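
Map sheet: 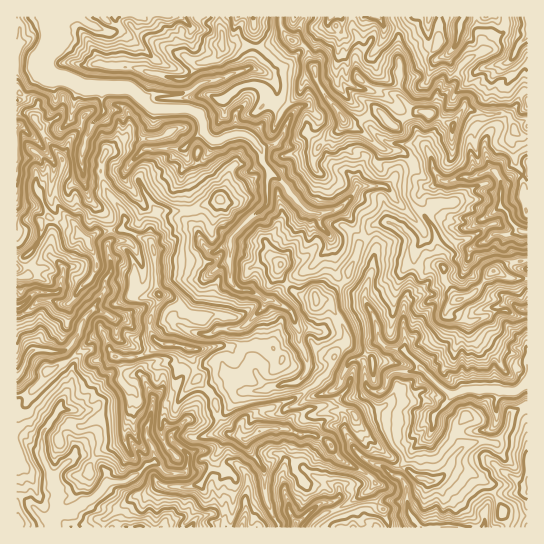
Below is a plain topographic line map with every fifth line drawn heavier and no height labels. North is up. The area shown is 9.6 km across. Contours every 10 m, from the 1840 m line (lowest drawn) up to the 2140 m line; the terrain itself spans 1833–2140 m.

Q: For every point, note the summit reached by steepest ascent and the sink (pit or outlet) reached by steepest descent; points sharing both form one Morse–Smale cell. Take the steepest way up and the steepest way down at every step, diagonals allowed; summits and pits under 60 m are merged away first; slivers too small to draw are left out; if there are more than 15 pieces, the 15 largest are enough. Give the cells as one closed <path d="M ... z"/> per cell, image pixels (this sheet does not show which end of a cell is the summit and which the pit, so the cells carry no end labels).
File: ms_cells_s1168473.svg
<path d="M253 16l-237 1 0 97 15 1 17 27 15 17 0 7-8 25 1 11 4 8 27 30 11-8 25-3 23 10 6 4 3 10 0 21 4 27-10 20 2 12 8 10 22 2 10 5 6 29 16 18 4 18 4 8 9 12 9 1 1-11 7-9 52-20 29-23 8-20 11-10 0-6-15-31-8-7 3 0 20-20 12-33 6-8-24-30-18 5-17-2-17-18-5-10-13-8-7-10-4-16 15-5 5-5 11-24-14-12 0-14-5-10-6-6-17-6 6-20z"/><path d="M103 333l-8 3-29 27-19 8-4 10-13 12-14 4 0 130 262 1 1-3-8-14-6-16-1-26-16-20-3-10-7-4-8 0-9-12-4-8-4-18-16-18-6-29-10-5-23-2-7 8-10 5-24 1-6-4z"/><path d="M366 239l-7 7-12 33-20 20-3 0 8 7 15 31 0 6-11 10-8 20-29 23-52 20-7 9 0 12 7 2 12-8 10-3 20 1 10 6 15 0 12 5 15 20 25 13 9 9-8 10-50 27-5 4-1 5 216 0 1-143-15 7-16-3-32 0-14 6-14-11-34-35-16-1-4-3-4-6-4-21-11-20 12-49-1-4z"/><path d="M390 223l-11 0-6 2-8 13 8 5 3 6-12 49 11 20 5 24 7 6 16 1 34 35 14 11 14-6 32 0 16 3 14-8 1-105-21-2-13-6-23 24-13 5-13-18-1-13-3-4-31 2-3-2 2-26-11-12z"/><path d="M429 16l-16 0-14 9-9 3-5-1-1 10-7 11-6-1-7-8-1-23-22 0 2 10-4 7-6-1-5-5 2-11-49 0-1 7 4 10 9 8 14 8 13 38 23 32 4 4 7 0 21-11 6 0 12 13 4 0 20-13 8 0 9 3 19 10 10-16 4-1 19 7 21 0 8 16 6 5 6 0 1-37-20-16 3-6 0-6-4-6 1-2-26 5-11 5-16-4-4-4-4-10-12 4-7-12z"/><path d="M279 16l-26 1 2 30-6 20 17 6 6 6 5 10 0 14 14 12-11 24-5 5-15 5 3 13 6 11 15 10 5 10 17 18 9 2 23-4 14-12 6-10 29 0 10-11 12 1 6-11-10-13-24-5-16-15-16-8-6-6-23-32-13-38-14-8-9-8z"/><path d="M123 229l-25 3-10 7 0 6 7 10 2 10-8 16-12 10-7 12-9 1-11-4-9 0-12 11-13 6 1 79 13-3 13-12 4-10 23-11 31-27 4 2 6 18 6 4 24-1 10-5 6-6 2-3-7-7-3-8 4-18 6-8-6-54-4-7z"/><path d="M467 108l-4 1-10 16-19-10-9-3-8 0-20 13-4 0-12-13-6 0-21 11-7 0 18 10 16 15 24 5 10 13-6 11 17 10 5 0 8-6 12 0 8-4 15 0 13-6 8 0 6 13 13-8 13-1 1-38-7-1-6-5-8-16-21 0z"/><path d="M494 171l-11 1-9 5-15 0-8 4-12 0-8 6-5 0-11-8-6-1-1 17 4 8 15 15 8 13 1 12 4 8 0 11 4 7 0 10 14 21 13-5 20-23 15-8 22-5-1-27-10-1-8 4-15 0-10-14 16-14 1-22z"/><path d="M281 428l-18 1-18 10 3 10 16 20 3 32 12 27 31 0 5-8 10-7 22-9 20-12 6-6 2-4-9-9-25-13-15-20-12-5-15 0z"/><path d="M527 16l-97 0-2 5 1 30 6 8 12-4 4 10 10 7 12 1 9-5 25-5 4 8-3 12 19 16z"/><path d="M50 217l-10 5 1 13-5 11-11 11 3 17-12 4 1 38 12-5 12-11 9 0 11 4 9-1 7-12 12-10 7-12 0-10-8-14 0-4-9-8-3-7-3-3-12 0z"/><path d="M407 176l-10 0-10 11-29 0-6 10-12 10 25 30 6-10 8-4 11 0 8 4 11 12-2 14 0 12 34 0-1-14-4-8-1-12-8-13-15-15-4-8 1-17z"/><path d="M29 113l-13 2 0 110 3 0 8-5 14 1 6-4 14 6 10 0-11-13-5-13 8-38-15-17-13-24z"/><path d="M527 175l-13 1-13 7-1 24-16 12 4 10 6 6 15 0 8-4 11 0z"/>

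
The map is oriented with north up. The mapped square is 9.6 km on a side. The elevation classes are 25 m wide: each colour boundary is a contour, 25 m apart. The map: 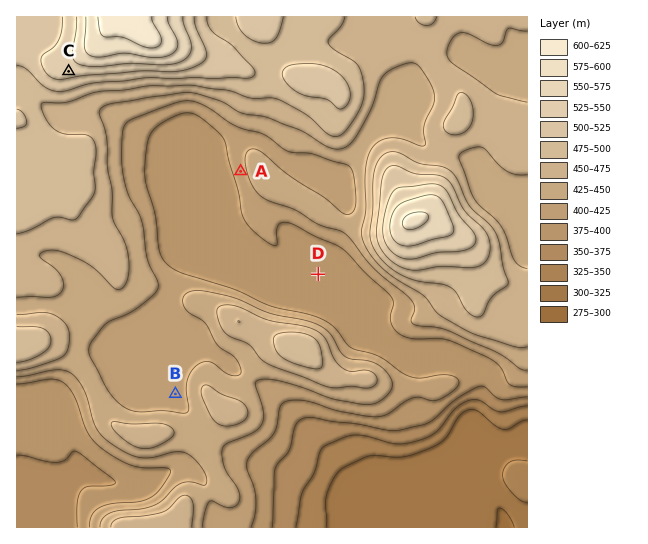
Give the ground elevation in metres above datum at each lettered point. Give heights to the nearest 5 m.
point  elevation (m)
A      415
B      420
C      535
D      385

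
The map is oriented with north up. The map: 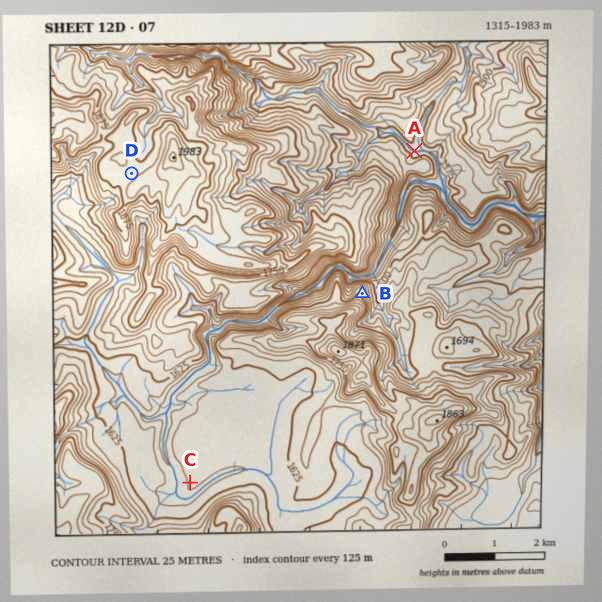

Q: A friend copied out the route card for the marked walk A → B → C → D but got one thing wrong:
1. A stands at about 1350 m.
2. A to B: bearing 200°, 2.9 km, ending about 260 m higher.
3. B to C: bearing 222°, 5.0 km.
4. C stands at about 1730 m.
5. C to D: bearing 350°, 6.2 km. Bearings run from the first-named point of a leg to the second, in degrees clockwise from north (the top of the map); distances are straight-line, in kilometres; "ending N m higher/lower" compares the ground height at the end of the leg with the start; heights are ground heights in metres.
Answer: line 4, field height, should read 1600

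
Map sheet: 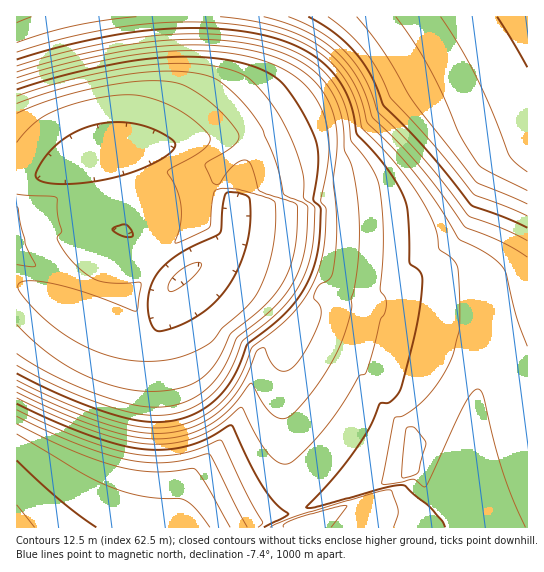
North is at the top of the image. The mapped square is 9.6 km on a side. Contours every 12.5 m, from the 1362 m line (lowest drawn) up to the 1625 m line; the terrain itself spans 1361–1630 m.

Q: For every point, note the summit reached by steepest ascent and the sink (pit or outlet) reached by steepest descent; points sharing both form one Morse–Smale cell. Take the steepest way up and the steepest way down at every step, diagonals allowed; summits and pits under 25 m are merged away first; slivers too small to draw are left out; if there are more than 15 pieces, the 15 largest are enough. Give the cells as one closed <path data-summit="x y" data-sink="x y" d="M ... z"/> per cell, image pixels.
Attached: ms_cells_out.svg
<path data-summit="527 17" data-sink="183 277" d="M527 16l-510 0-1 270 14 3 89 38 20 6 8 0 6-2 6-8 8-28 9-13 22-17 8-1 53 32 32 33-6 16-2 24 0 58 5 52 7 30 4 0 14-4 86-28 11-5 3-3 2-7 0-16 11-7 13-14 8-26 18-33 34-29 29-12z"/><path data-summit="17 527" data-sink="183 277" d="M206 264l-8 1-22 17-9 13-8 28-6 8-6 2-8 0-20-6-89-38-8-2-6 0 1 241 228 0 10-5 41-13-8-31-5-52 0-58 2-24 6-16-32-33z"/><path data-summit="527 17" data-sink="301 522" d="M527 325l-28 12-34 29-18 33-8 26-13 14-11 7 0 16-2 7-3 3-15 7-98 30 4 18 226 1z"/><path data-summit="17 527" data-sink="301 522" d="M295 511l-50 16 56 1 0-6-2-1z"/>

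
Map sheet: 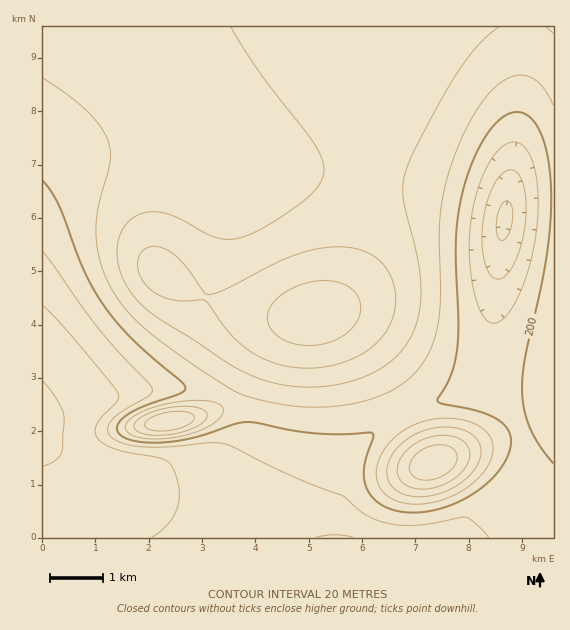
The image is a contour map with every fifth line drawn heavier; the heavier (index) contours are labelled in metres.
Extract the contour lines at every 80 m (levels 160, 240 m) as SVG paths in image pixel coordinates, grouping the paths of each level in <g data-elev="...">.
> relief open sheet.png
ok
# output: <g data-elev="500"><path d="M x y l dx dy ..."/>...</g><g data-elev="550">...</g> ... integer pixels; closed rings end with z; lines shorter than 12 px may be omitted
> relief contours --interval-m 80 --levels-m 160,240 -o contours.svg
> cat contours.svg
<g data-elev="160"><path d="M43 305l32 34 43 54 1 4-2 4-16 16-5 8-1 7 3 7 7 6 12 5 46 9 6 4 4 6 6 20-2 19-9 16-16 13"/><path d="M496 279l-7-6-5-14-2-19 1-21 5-20 7-16 8-10 5-3 4 0 7 5 5 13 2 19-1 21-5 21-7 16-9 12z"/></g><g data-elev="240"><path d="M410 496l14 1 15-3 14-6 13-9 10-11 4-11 0-10-4-9-7-5-8-4-10-2-11 0-21 6-18 11-7 8-5 8-2 8 0 8 2 7 6 6 7 4z"/><path d="M148 435l20 0 21-5 15-9 3-4 0-4-7-5-13-2-18 2-17 4-13 7-5 6 3 6z"/><path d="M231 27l28 45 58 76 4 9 3 10-1 8-2 6-12 15-24 19-29 17-20 7-12 0-11-2-33-18-15-6-14-1-12 3-12 8-7 12-3 14 2 16 3 12 6 11 16 19 15 11 66 44 20 11 20 8 22 4 22 2 34-4 29-10 23-15 9-10 7-11 8-22 2-28-4-30-13-57-1-13 2-14 16-36 35-62 22-30 22-18"/></g>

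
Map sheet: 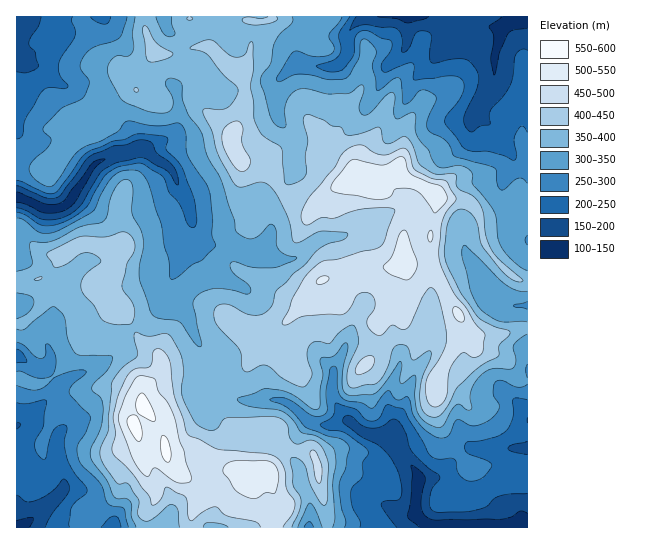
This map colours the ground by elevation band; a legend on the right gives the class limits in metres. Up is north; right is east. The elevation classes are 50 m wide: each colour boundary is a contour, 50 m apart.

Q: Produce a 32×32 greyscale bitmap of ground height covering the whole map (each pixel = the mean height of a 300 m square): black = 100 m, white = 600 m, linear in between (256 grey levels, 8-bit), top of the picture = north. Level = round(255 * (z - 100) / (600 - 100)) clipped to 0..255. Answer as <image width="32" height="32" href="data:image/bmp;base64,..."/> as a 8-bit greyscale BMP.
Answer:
<image width="32" height="32" href="data:image/bmp;base64,Qk02CAAAAAAAADYEAAAoAAAAIAAAACAAAAABAAgAAAAAAAAEAAATCwAAEwsAAAABAAAAAAAAAAAAAAEBAQACAgIAAwMDAAQEBAAFBQUABgYGAAcHBwAICAgACQkJAAoKCgALCwsADAwMAA0NDQAODg4ADw8PABAQEAAREREAEhISABMTEwAUFBQAFRUVABYWFgAXFxcAGBgYABkZGQAaGhoAGxsbABwcHAAdHR0AHh4eAB8fHwAgICAAISEhACIiIgAjIyMAJCQkACUlJQAmJiYAJycnACgoKAApKSkAKioqACsrKwAsLCwALS0tAC4uLgAvLy8AMDAwADExMQAyMjIAMzMzADQ0NAA1NTUANjY2ADc3NwA4ODgAOTk5ADo6OgA7OzsAPDw8AD09PQA+Pj4APz8/AEBAQABBQUEAQkJCAENDQwBEREQARUVFAEZGRgBHR0cASEhIAElJSQBKSkoAS0tLAExMTABNTU0ATk5OAE9PTwBQUFAAUVFRAFJSUgBTU1MAVFRUAFVVVQBWVlYAV1dXAFhYWABZWVkAWlpaAFtbWwBcXFwAXV1dAF5eXgBfX18AYGBgAGFhYQBiYmIAY2NjAGRkZABlZWUAZmZmAGdnZwBoaGgAaWlpAGpqagBra2sAbGxsAG1tbQBubm4Ab29vAHBwcABxcXEAcnJyAHNzcwB0dHQAdXV1AHZ2dgB3d3cAeHh4AHl5eQB6enoAe3t7AHx8fAB9fX0Afn5+AH9/fwCAgIAAgYGBAIKCggCDg4MAhISEAIWFhQCGhoYAh4eHAIiIiACJiYkAioqKAIuLiwCMjIwAjY2NAI6OjgCPj48AkJCQAJGRkQCSkpIAk5OTAJSUlACVlZUAlpaWAJeXlwCYmJgAmZmZAJqamgCbm5sAnJycAJ2dnQCenp4An5+fAKCgoAChoaEAoqKiAKOjowCkpKQApaWlAKampgCnp6cAqKioAKmpqQCqqqoAq6urAKysrACtra0Arq6uAK+vrwCwsLAAsbGxALKysgCzs7MAtLS0ALW1tQC2trYAt7e3ALi4uAC5ubkAurq6ALu7uwC8vLwAvb29AL6+vgC/v78AwMDAAMHBwQDCwsIAw8PDAMTExADFxcUAxsbGAMfHxwDIyMgAycnJAMrKygDLy8sAzMzMAM3NzQDOzs4Az8/PANDQ0ADR0dEA0tLSANPT0wDU1NQA1dXVANbW1gDX19cA2NjYANnZ2QDa2toA29vbANzc3ADd3d0A3t7eAN/f3wDg4OAA4eHhAOLi4gDj4+MA5OTkAOXl5QDm5uYA5+fnAOjo6ADp6ekA6urqAOvr6wDs7OwA7e3tAO7u7gDv7+8A8PDwAPHx8QDy8vIA8/PzAPT09AD19fUA9vb2APf39wD4+PgA+fn5APr6+gD7+/sA/Pz8AP39/QD+/v4A////ABokPU5UT1OIl4qmqKCrs7m8lXCGaExAMR4WHBsbGRgSLykuSFVgcJGvn6y9tb3GxsiqhpBfRDkvHyJAQjszKyU6PjM6UG2RpL62wsK+ydTQxJialVxHQz4jHjxFRkE7OEBGP0hliqe/y9XTvcLV4N7DlKmaZ09EOiEiOkpQTEZARUxEWXmgt9TZ5c64uL++vKqcr5RtU0MsJEJPT01GPzhETUlYcpi/4d/iw7GoqKmppZWSdWFBLB4zUWJYT0tBODhJTlJlisvn5Nq0mJecoKOefFxLODY+L0R0g2ZoYlNARkhVXGuGxuXjzqOQk42Ff3Vme2FJWF9KXZyof3xvXUNfXlhoeYu03di/l4+Mh4V5eYuQZHiIfmtyqcGYf2xbWmhhZGNug6LEybqZjoySlpKYnJZsh62jgIKfvqeSdnFvT2Bod3h7i56ztJeLjpWam56fknqBrq+Sj5Wysq6cjnVnbG6Bi4yOmaajjoGNmJ+hpKKZloWdraGepqm4uayVen92d4aSlpeXj46BhJajpqmvq6Wjm6K2srGrrMC9pJOHfIF+h5OeoZZ/dXWHmqCWmam2trSyqba7u6+yyqR8bm1+h4SMnKihjndsdIGKiYOOoLS/vLixtr/Bs7awhHNuc5KVjY6fqZ2Fc2hqcnV6gouSpcLJv7y+x8q6uZZ+d4iUeo2alpadnohwZ2RocH58en6Kp7i6v8TR18Sxh3yIlHx5iZWenaOqk3BlX19pcHJygY2Poaevs8XRx62FhZZ+bHdlaIKPkZiKcGRXVmp6hX+GoKCZnKKqvMrItIaMknZrUC0pQ2h8inxrYk9Uan6Mh4+oubSwq6myv8O+k5eOd3YaJCkaQnKJemdXQllsiI+MmKO5wcLEyMK5ytWwn35xc0VfXiokW393Y0dBYXOUnJiamqfB2tjV0dTRwp2DcmNpY2tuUiEvUVtGNFFrhKmxpJuRn6zK083TyJ2GhXZpW1ldZG1rTC8kJS1JYnaXurGmmo+eobK+sbKwhnZgUE1IUVBganJ1bFdGSFNkfKG+qZiLi5ucm5+ek5N1ZEs5PD5OS11qdXp7bWlwb3GNoK6li36PmpiUiZCIhW5VPy0yQUpFUV9mbnZ7hY6GgZWWm6KFe4uQjIp/fIJscGBMLyk8RUBJTVRmdIiWkIGDj5KXm31wfH13d35rcltgXVY8ISw9MjlHXGl5ipCRiIqOlaSigWhgXFJYcl9TVEJDRTkhJjgqN0ZYaHN/iJ2ZlJWdmpqKdV9kX0VlY0Q+Oy8wLh8jNCw4QExcYmuHmYiMlJWOlo98cnVpQlpXRzE4LCQmIBopJTRAS1NOXoWMfo6OiI+YmI57enRPMy0oHiUsKCAcFBQ="/>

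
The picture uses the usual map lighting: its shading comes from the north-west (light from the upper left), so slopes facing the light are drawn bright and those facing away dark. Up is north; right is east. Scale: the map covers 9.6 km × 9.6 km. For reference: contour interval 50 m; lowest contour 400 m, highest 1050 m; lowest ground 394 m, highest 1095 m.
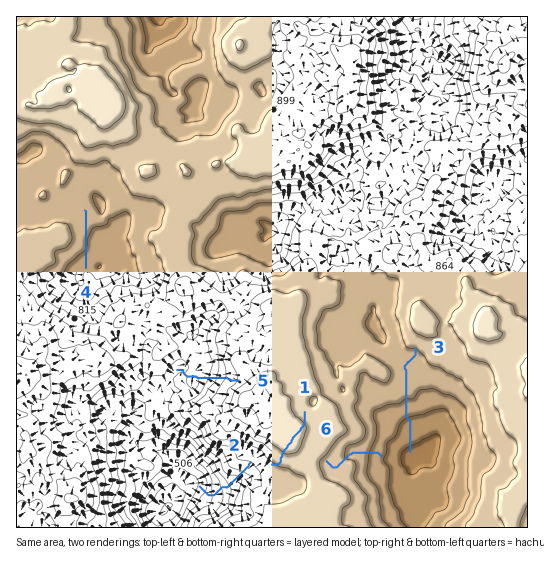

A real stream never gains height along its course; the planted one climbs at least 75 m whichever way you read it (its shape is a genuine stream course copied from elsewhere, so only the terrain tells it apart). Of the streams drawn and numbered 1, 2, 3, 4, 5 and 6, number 1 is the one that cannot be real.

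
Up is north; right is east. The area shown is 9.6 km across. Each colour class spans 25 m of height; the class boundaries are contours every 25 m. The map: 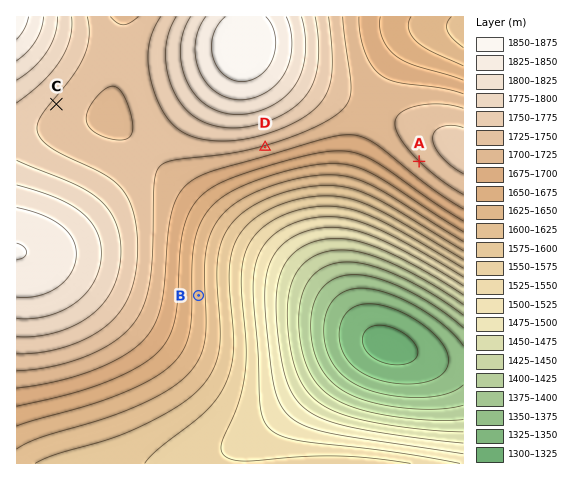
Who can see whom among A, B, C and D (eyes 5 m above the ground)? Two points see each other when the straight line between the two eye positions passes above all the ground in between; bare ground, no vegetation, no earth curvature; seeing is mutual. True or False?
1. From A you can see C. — False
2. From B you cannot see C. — True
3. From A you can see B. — True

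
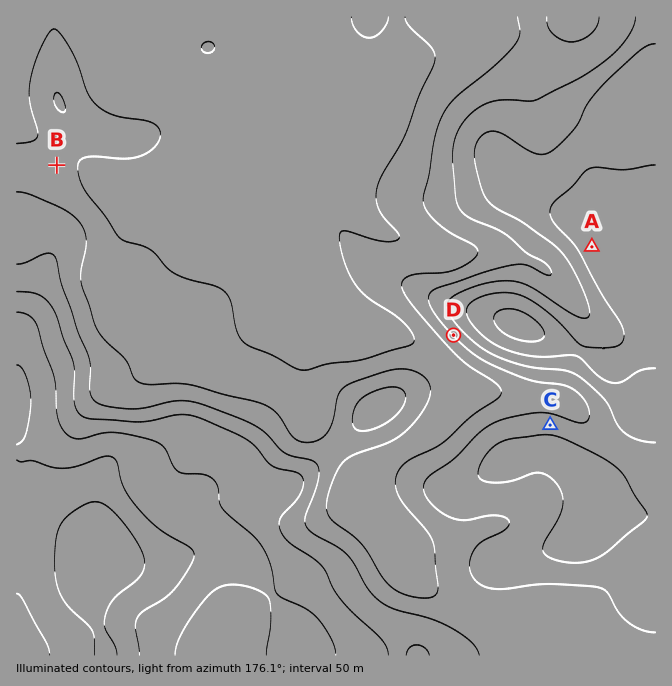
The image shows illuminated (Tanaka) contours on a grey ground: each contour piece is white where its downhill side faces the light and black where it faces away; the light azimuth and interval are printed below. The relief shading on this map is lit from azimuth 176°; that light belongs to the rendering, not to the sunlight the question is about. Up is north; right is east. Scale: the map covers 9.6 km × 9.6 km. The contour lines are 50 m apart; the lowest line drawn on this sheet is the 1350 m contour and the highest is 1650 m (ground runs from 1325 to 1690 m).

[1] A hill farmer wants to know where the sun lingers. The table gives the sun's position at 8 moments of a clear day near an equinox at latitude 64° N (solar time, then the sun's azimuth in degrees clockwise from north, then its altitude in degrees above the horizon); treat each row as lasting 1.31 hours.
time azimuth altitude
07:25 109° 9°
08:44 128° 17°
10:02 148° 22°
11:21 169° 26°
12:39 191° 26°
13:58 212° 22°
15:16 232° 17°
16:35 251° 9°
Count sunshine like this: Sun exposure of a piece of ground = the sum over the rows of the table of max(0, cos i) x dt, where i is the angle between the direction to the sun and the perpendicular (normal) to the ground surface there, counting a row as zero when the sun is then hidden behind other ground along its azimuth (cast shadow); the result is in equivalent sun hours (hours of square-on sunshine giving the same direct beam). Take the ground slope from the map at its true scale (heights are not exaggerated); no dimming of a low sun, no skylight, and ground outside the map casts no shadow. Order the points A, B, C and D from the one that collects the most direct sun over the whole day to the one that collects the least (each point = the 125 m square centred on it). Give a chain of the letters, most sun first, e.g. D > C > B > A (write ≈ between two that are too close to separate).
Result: D > A > B > C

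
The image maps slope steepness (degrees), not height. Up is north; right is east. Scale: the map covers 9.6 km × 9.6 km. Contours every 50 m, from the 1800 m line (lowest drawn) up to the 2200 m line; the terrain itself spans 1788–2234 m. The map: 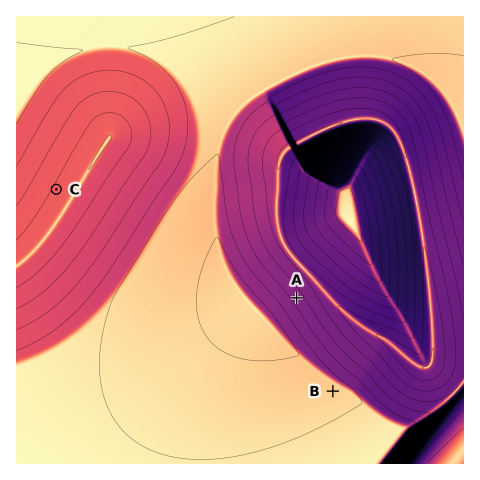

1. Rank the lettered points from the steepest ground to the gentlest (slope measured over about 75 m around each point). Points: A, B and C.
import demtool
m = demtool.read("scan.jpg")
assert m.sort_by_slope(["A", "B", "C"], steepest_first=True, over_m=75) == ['A', 'C', 'B']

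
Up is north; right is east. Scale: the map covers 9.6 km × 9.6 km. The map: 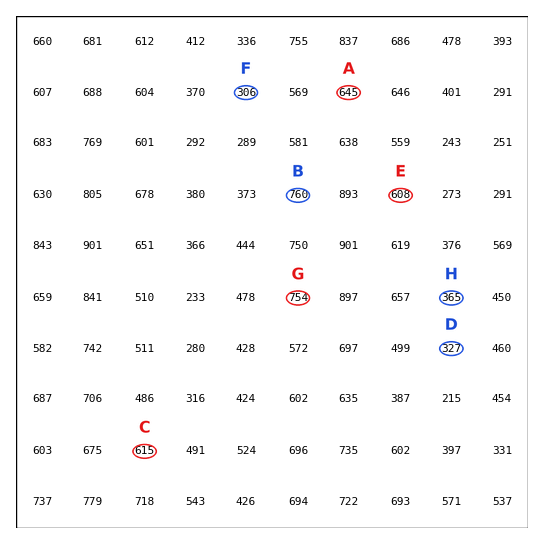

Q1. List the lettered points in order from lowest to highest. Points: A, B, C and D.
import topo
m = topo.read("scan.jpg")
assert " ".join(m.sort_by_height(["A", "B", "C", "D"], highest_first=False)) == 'D C A B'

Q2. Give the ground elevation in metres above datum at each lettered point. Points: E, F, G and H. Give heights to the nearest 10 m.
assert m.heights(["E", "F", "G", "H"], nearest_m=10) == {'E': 610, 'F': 310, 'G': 750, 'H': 360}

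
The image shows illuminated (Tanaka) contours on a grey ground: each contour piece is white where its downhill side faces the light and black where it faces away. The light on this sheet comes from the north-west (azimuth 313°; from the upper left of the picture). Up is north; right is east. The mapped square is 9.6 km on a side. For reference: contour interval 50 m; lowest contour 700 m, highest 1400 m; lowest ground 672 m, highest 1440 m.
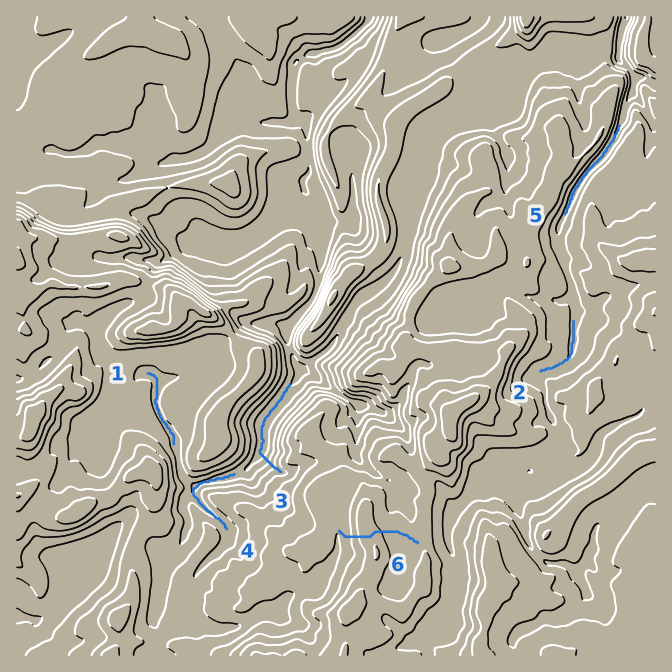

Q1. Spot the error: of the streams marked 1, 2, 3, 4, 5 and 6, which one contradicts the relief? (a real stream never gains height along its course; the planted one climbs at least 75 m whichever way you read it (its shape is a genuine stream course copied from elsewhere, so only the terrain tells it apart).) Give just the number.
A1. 6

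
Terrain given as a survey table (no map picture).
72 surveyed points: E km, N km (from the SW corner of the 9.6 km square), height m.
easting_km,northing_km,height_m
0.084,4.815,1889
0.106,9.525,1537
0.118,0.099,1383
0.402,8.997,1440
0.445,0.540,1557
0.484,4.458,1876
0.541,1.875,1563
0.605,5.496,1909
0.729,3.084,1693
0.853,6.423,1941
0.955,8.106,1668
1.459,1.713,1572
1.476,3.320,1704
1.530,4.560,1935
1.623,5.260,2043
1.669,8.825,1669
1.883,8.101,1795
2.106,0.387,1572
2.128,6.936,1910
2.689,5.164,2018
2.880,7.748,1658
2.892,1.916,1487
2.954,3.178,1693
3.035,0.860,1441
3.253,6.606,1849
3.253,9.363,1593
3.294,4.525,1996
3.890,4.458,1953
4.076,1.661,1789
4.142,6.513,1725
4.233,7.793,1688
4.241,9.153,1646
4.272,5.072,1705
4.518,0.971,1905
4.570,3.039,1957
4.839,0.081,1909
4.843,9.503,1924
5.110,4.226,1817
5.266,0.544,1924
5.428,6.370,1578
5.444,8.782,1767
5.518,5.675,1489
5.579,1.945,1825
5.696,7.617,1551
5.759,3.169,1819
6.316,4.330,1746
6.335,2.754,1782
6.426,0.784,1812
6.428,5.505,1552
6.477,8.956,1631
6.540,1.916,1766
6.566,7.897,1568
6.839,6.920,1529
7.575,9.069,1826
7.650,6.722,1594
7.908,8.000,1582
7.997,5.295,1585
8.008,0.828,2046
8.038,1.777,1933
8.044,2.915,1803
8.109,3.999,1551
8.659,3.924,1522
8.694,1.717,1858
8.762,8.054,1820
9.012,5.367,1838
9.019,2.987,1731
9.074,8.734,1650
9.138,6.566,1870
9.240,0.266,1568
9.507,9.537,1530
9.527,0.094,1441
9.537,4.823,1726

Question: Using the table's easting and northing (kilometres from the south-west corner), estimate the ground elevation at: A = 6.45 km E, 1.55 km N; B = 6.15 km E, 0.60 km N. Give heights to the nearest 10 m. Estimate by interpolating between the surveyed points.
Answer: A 1750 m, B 1870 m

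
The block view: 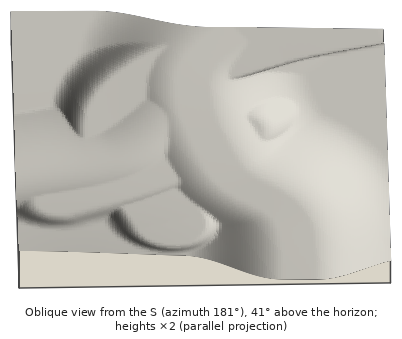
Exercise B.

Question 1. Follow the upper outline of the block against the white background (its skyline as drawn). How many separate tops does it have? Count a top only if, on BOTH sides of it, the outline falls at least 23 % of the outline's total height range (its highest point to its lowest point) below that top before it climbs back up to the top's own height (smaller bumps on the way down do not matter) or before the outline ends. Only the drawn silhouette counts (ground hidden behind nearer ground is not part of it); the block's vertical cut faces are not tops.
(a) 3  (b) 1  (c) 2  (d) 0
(d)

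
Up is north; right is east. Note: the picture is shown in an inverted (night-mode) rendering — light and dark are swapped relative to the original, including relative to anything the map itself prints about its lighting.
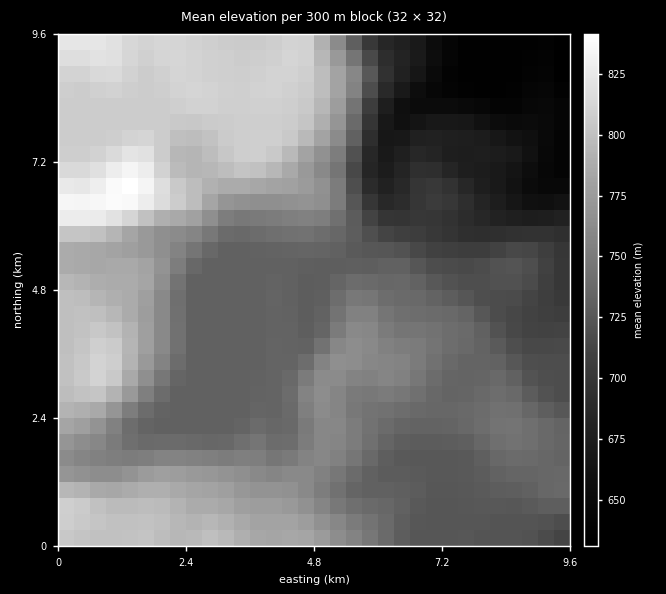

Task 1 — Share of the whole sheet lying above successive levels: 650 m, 95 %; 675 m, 90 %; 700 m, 85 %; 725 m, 74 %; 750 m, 43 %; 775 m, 30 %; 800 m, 18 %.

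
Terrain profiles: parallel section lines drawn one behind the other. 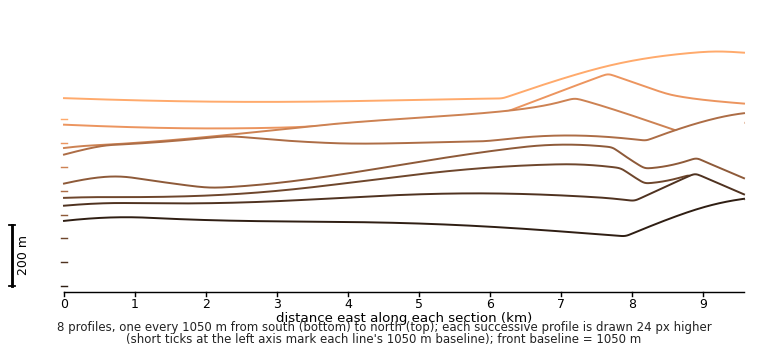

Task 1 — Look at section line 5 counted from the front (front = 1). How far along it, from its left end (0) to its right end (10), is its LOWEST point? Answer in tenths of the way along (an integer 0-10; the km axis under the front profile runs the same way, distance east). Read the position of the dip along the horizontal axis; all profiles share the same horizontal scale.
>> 0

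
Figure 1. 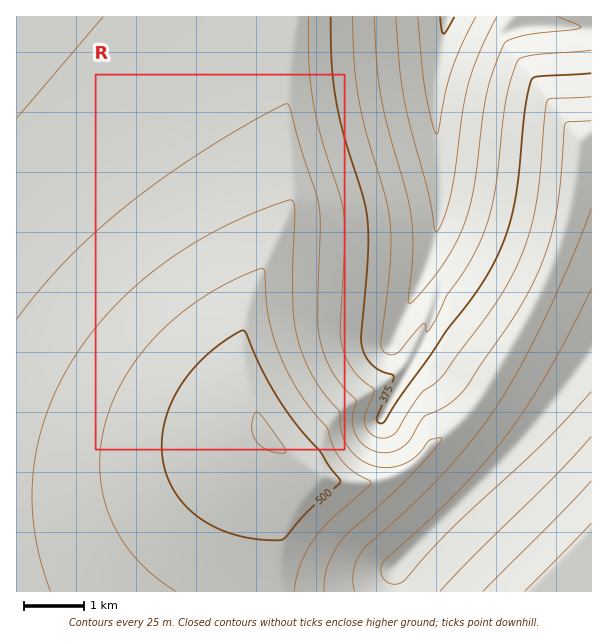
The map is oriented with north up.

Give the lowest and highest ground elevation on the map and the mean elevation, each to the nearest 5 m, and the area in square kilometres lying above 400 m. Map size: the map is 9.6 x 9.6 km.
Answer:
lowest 245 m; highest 525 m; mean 420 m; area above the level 67.1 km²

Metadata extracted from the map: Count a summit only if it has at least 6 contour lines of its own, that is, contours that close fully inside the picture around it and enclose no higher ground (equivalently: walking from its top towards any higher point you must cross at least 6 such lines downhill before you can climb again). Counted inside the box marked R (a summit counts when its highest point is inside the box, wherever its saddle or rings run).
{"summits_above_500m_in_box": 0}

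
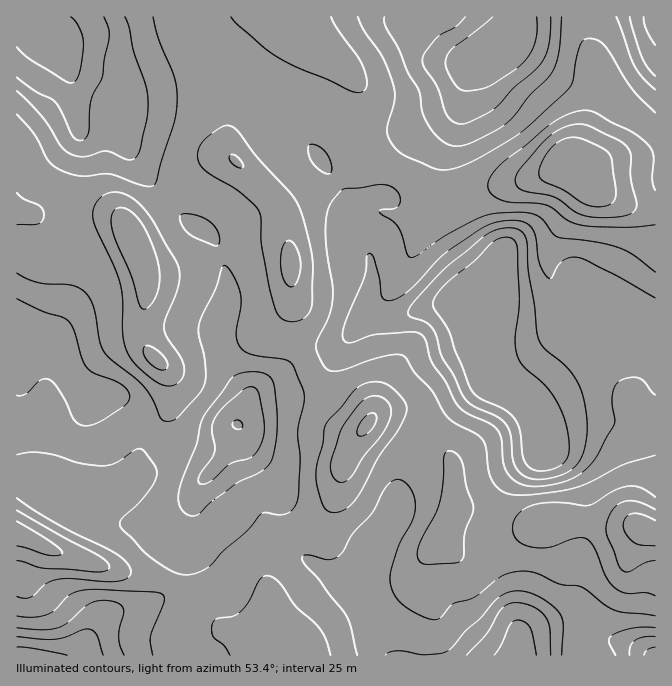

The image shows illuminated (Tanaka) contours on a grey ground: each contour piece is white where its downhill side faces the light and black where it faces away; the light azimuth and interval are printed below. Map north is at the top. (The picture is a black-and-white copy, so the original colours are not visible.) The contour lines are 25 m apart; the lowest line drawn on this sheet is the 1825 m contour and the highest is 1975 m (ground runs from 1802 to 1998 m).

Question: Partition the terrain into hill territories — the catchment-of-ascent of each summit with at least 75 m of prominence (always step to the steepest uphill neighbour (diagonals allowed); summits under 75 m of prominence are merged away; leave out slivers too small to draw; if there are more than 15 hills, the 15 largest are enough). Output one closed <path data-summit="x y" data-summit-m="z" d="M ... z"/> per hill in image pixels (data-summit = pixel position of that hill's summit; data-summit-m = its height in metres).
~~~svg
<path data-summit="645 528" data-summit-m="1987" d="M400 16l-372 0 0 4 2 6-6-3-7 0-1 300 6 3 8 8 28 12 15 29 19 19 6 4 14-2 8 3 39 39 15 8 13 3 17 9 11 10 14-20 10-22 10 22 27 24 3 6 2 10-8 26 0 13 5 8 26 23 33 18 23-2 13-12-2 15 20 41 3 17 0 17 3 4 120 0 2-2 0-12 8-9 15-5 22-4 25 4 20 11 15 4 26 13 5 0 1-266-34 29-47 2-30 8-5 5-4-17-8-14-33-20-6-8-11-48 0-29-18 5-36 5-30 11-31 1 10-45-4-20-13-13-3-9 3-20 9-14 7-3 10 0 4-4 8-27 14-20 20-17 19-10 9-10 8-20 2-11 5-10 10-9-9 3-20 0-14-3-13-7-22-24z"/><path data-summit="575 168" data-summit-m="1998" d="M655 16l-254 1 2 10 22 24 13 7 14 3 20 0 9-3-10 9-15 41-9 10-19 10-20 17-14 20-8 27-4 4-10 0-7 3-9 14-3 20 3 9 13 13 4 20-10 45 31-1 30-11 44-7 12-5-2 6 0 25 11 48 6 8 33 20 8 14 4 17 5-5 30-8 47-2 25-20 9-11z"/><path data-summit="17 534" data-summit-m="1986" d="M18 324l-2 1 0 330 58 1 9-9 13-22 11-11 52-15 15-12 5-10 4-23 10-32 1-30 4-7 16-18-10-9-17-9-13-3-15-8-23-21-11-14-8-5-5-2-17 2-11-4-9 2-20 10-10-3-19-18-3-7 0-10 5-13 1-15-3-10z"/>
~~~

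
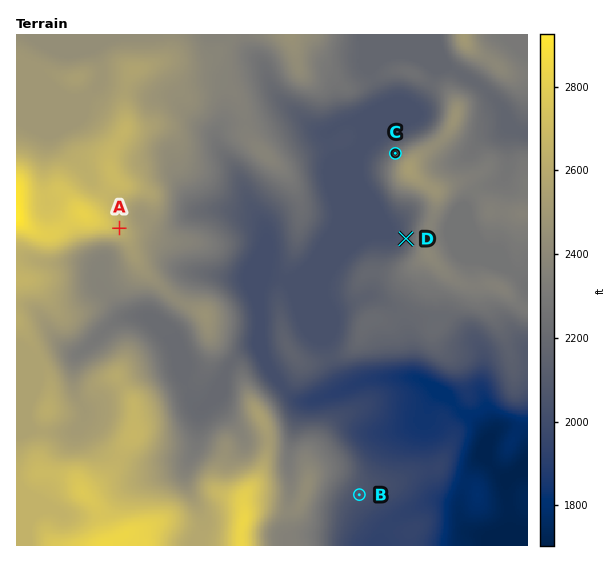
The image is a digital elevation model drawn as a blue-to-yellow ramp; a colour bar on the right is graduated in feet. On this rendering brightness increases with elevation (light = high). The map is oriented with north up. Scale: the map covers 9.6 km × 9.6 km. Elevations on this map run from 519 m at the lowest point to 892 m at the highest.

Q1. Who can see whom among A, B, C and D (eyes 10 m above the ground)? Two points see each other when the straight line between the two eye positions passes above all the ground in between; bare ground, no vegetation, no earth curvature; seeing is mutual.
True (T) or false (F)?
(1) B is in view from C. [F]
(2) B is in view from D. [F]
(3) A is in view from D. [T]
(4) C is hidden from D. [T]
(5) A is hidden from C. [F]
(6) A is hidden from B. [T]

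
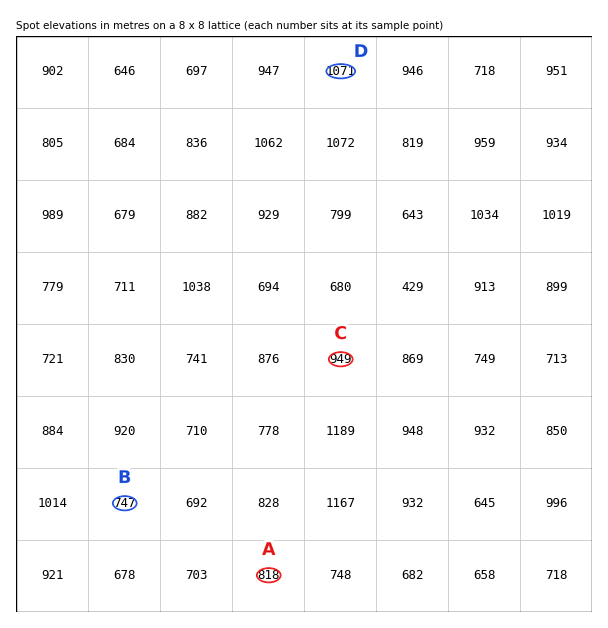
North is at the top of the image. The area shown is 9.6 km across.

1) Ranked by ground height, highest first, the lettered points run D C A B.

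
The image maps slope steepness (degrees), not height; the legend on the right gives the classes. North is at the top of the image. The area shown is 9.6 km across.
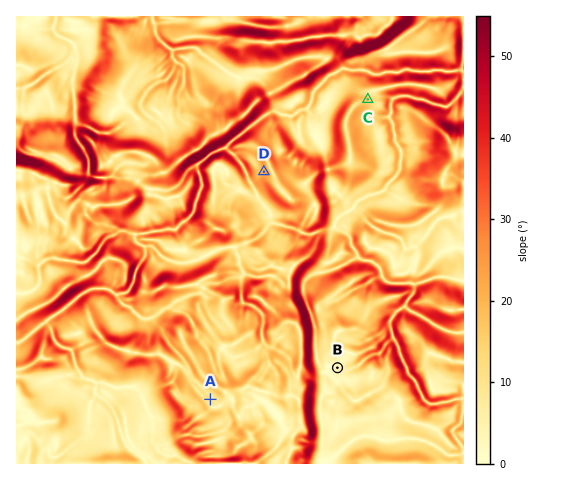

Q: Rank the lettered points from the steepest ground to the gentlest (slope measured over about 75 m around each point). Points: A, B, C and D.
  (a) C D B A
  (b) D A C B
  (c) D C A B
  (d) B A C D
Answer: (c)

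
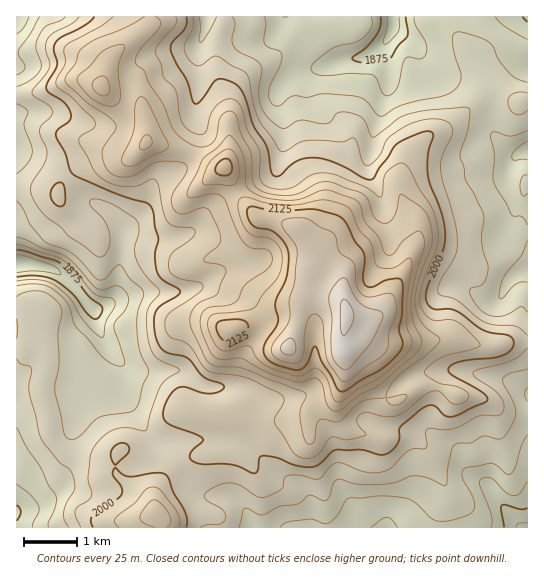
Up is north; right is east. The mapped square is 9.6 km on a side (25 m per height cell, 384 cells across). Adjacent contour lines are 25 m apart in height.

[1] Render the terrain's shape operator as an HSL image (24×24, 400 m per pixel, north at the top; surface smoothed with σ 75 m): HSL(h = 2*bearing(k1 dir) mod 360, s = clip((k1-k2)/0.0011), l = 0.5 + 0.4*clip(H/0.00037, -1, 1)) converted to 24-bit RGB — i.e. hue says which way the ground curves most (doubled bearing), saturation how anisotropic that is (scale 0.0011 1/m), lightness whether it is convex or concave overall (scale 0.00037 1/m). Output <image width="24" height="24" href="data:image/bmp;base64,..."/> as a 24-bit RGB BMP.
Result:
<image width="24" height="24" href="data:image/bmp;base64,Qk32BgAAAAAAADYAAAAoAAAAGAAAABgAAAABABgAAAAAAMAGAAATCwAAEwsAAAAAAAAAAAAAUJGDgWWtnJC/pr3QmJnRsp7TyNncub3eVTmrprO6fU2VpY1bYmBOYXlXn6h0XGl5ioN3VV90h49/kYCCk417jrOanl+rcC1BZo9+VHteWJVMg3BLanlITXtd2+G0cTZQc05QfHBIZTZQrreTg5auaFWRm7mFbUFlgHBVYXtbXoRodINxncKle7COWhhLlsSSgHqOj311WYKEn4eHk6aIU4pkoo5Sl053jm99j2+ScZSkjbKLeD1MiHRCZ6BKalaIoZKqhaiYYGyFeaN5iaZVZi01TY+anraMjGx7g6V8YY2gcoOfu6GlhKOiXWN/kmmAk4afioGhfJCdjFZydlmk2sfJWFirUn1fc45gpbuPT26HkrCTgE5+h4KfaqSRg5hycXSIrMGbWm94VoFyh6mFq26dlEJwiIlif4Ndg4NghYBmeIqWYmWRwcKenkCNfcevZpa7t3dRS39hgEpTkIVWV3ZenKZ1Y4eFc3SJprqOZmN7Z4JraX5WYUVconemuKa6kZ+7k4y8kJKra3mOYVp+sJKGzz2Uo8Q1J0Uyy4yeXKxsOUliyaWaWoeenNa8WHixdpqMqKWAaGd2fIR9dY6OXl+FYJGIrLiehTo2UkocdVwsVy0fTUIdO24abytc9NnHPYRjFXgt0HPQX3zSx+zrgXvat0dNbTY8cphuo5uDanKDgqWTZlSYbkZWgGo5W1ghgihKv6R7QFiEsVu+t8mgaubbIyGU8PHanH+7xHqEFkwiTmkrRD0VSTQYc2YvWopTopuHlZ2Aa5CVeLmnXiBWa16Su4aghX6qSUyL38W+Rbq4I47f79zvcj3PJ0Km497ClXuqoaPLnZ3eaF/OnJfNnbbj29nyhIbVmJF8pqeCZMGEMB1sroHBZUucob64nIu6UGfE2+7w59nyJ0B+o6Y7yzpeKk1s492vgXCpw8qBNaJ5NjabtcbLbJ6valOIvGR9oaO9zeXfg3DZMAMWJF0WTn5AYbVYpHNOW7yUkIA5d0c1klOcoIKytHl+Qmib2/HRPDu88tzZPp03ECAjsLBXYzYsJDslvaB3naTj4F1QMwAY4tuSSaK8W4l+kmxCm6c/OnMoXYhLcZF9YX2HmE+Ew66NSouL5+OcER4i0p2Q7JiUFy41XWI8mHprVox9QqBCMycAMxoAKb51qNynTGikbHmbdJCpqa+/q5i9bXqdgH5WRlc6XFI0zdKZZoZ9xsWBTI6sK0VT+tXRP1KMSm2HfpyRlXukimOXgpPhwM7ojrnJmLmmXWSlWWl/joNcbYJAfHpSh1dln0VfgFRDQ7Z1isGDhpeYgbeGk3qqOTBwyrON2aS6O0yEj455WWBom4F8gWGLmotyb7J+dKCBeUFfU2dNhFZ8xJ6IP25WW1p5en/C1ub10+b4x7nijY6zvaKYRV5najpyo7mKzLKYUj53k4KOa22RfJlxYGGgrb62qZZ4Vi80ck45YJ1cPICMxaPO0HmpMl5CUfxxN7h9ZTExiTxBv6KWqJOyp0PEo0GWlMiFmllYaFZ9gIuEcWyFp2N7ZXCXpoqGqFWElFCuw67Imrx3KVdBL2I4y2DK8drsh96JGi0hMDBQUo5MnLJchXhPOxhK08KxsJl8fnFjZGFxh3xuWH9vc6C4WUxNiXJTjGNldJimj6G067bXdIrGXcHOILbB5c2z2Z6qZ2StLkhumpuGlYVzoG9fHz5PtZ9yvYiGoXZuU29gcYyGmGpxQW4mVmGXmK6+jJ+5gFuTfHRRgaVZzdawXJaUOSpIv75BvNF0X1eERjdwipx8e2Jpr45/O2SWYaCjvZmz2LjWqYy5WW55gU9vsYGJYnRFXV0vYEArd0kqQ8g5XLeGr7uIfWBmKzVbj8qP4dO3MjpUWkZskZFsd2qSi6qNmmOFPXR2epZnnH1uummXrGmdXFqLv7CrlX/cz4vliHHD2+vurd3PS66lmYFjpIKONkFwg61w0aqDYDhfQm5kb45+epOKjHZwoYZ6OUNfjpJUaW5OcWNUpXt3c5WkmcS5MDgmT1kryM52sbGAyI15SHtbmY5ycJR7QT9+nbWMoXqIvnm7WG+MaHtTSW05X4pGqmt1aT6Qra+QhGaBgHtsgaB4h5Rwfn9LgFW/h6bKp8zTnJm1zaG9xHWbcIQ+Y3E4Hz5Bua1tbGpQdn9SpXKciHOTpHSUo3NOMoMhIVJgtVxfiGhdhZ2GhZSGhJKZjpGrSVVrcbmAfGVHh3VRkXxhuX6a4MHfvLvaGFucwYeGd3qgi6qoUWKGloSlj4iwm5G35NHTBhUtvnBql724iqKdhZOKdpVxdH9i"/>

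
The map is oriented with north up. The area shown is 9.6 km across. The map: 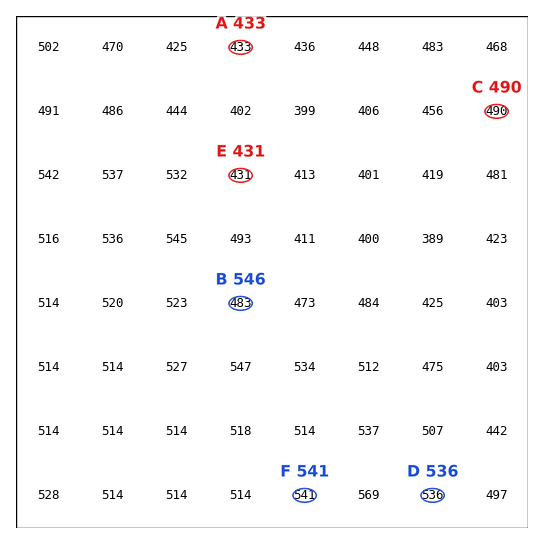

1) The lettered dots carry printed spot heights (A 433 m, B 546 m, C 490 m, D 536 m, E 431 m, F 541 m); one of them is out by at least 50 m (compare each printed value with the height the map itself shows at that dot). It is B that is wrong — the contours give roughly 483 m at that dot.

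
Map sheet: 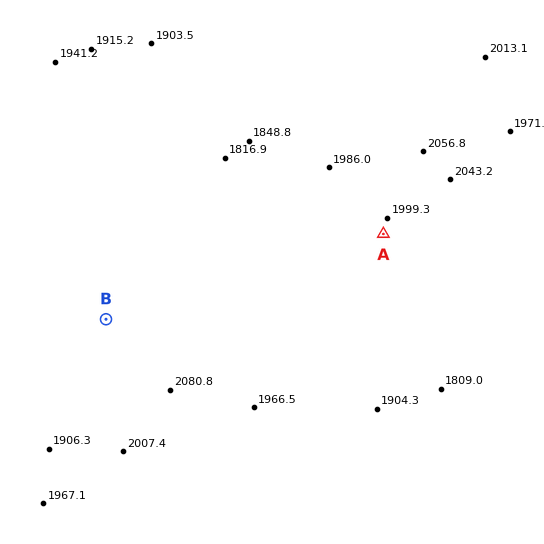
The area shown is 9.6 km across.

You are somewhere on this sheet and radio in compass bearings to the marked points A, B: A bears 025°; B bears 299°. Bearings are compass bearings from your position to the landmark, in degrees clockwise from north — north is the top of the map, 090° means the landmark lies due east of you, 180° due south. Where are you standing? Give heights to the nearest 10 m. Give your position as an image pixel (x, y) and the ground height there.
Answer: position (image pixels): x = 295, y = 424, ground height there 1950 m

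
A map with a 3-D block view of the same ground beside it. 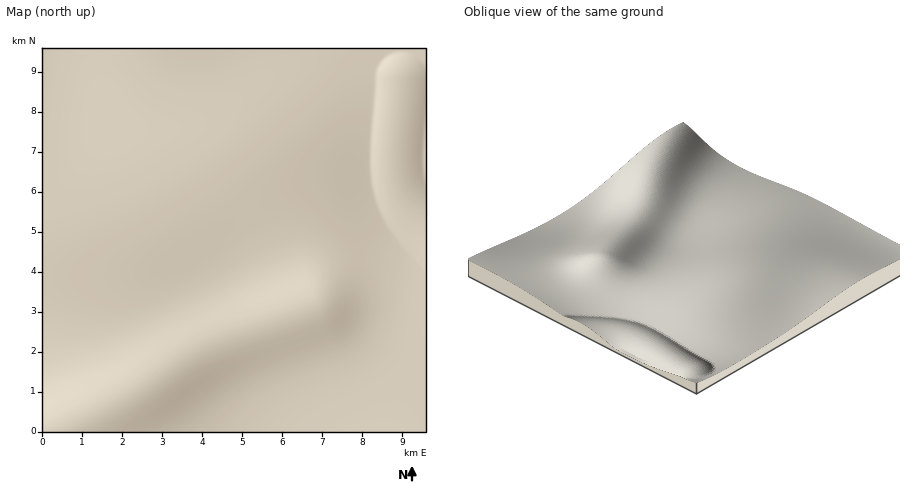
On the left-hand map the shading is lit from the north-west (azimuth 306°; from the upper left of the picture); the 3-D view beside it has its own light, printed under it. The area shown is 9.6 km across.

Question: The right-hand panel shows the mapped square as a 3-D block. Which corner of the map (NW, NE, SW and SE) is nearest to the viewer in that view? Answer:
NE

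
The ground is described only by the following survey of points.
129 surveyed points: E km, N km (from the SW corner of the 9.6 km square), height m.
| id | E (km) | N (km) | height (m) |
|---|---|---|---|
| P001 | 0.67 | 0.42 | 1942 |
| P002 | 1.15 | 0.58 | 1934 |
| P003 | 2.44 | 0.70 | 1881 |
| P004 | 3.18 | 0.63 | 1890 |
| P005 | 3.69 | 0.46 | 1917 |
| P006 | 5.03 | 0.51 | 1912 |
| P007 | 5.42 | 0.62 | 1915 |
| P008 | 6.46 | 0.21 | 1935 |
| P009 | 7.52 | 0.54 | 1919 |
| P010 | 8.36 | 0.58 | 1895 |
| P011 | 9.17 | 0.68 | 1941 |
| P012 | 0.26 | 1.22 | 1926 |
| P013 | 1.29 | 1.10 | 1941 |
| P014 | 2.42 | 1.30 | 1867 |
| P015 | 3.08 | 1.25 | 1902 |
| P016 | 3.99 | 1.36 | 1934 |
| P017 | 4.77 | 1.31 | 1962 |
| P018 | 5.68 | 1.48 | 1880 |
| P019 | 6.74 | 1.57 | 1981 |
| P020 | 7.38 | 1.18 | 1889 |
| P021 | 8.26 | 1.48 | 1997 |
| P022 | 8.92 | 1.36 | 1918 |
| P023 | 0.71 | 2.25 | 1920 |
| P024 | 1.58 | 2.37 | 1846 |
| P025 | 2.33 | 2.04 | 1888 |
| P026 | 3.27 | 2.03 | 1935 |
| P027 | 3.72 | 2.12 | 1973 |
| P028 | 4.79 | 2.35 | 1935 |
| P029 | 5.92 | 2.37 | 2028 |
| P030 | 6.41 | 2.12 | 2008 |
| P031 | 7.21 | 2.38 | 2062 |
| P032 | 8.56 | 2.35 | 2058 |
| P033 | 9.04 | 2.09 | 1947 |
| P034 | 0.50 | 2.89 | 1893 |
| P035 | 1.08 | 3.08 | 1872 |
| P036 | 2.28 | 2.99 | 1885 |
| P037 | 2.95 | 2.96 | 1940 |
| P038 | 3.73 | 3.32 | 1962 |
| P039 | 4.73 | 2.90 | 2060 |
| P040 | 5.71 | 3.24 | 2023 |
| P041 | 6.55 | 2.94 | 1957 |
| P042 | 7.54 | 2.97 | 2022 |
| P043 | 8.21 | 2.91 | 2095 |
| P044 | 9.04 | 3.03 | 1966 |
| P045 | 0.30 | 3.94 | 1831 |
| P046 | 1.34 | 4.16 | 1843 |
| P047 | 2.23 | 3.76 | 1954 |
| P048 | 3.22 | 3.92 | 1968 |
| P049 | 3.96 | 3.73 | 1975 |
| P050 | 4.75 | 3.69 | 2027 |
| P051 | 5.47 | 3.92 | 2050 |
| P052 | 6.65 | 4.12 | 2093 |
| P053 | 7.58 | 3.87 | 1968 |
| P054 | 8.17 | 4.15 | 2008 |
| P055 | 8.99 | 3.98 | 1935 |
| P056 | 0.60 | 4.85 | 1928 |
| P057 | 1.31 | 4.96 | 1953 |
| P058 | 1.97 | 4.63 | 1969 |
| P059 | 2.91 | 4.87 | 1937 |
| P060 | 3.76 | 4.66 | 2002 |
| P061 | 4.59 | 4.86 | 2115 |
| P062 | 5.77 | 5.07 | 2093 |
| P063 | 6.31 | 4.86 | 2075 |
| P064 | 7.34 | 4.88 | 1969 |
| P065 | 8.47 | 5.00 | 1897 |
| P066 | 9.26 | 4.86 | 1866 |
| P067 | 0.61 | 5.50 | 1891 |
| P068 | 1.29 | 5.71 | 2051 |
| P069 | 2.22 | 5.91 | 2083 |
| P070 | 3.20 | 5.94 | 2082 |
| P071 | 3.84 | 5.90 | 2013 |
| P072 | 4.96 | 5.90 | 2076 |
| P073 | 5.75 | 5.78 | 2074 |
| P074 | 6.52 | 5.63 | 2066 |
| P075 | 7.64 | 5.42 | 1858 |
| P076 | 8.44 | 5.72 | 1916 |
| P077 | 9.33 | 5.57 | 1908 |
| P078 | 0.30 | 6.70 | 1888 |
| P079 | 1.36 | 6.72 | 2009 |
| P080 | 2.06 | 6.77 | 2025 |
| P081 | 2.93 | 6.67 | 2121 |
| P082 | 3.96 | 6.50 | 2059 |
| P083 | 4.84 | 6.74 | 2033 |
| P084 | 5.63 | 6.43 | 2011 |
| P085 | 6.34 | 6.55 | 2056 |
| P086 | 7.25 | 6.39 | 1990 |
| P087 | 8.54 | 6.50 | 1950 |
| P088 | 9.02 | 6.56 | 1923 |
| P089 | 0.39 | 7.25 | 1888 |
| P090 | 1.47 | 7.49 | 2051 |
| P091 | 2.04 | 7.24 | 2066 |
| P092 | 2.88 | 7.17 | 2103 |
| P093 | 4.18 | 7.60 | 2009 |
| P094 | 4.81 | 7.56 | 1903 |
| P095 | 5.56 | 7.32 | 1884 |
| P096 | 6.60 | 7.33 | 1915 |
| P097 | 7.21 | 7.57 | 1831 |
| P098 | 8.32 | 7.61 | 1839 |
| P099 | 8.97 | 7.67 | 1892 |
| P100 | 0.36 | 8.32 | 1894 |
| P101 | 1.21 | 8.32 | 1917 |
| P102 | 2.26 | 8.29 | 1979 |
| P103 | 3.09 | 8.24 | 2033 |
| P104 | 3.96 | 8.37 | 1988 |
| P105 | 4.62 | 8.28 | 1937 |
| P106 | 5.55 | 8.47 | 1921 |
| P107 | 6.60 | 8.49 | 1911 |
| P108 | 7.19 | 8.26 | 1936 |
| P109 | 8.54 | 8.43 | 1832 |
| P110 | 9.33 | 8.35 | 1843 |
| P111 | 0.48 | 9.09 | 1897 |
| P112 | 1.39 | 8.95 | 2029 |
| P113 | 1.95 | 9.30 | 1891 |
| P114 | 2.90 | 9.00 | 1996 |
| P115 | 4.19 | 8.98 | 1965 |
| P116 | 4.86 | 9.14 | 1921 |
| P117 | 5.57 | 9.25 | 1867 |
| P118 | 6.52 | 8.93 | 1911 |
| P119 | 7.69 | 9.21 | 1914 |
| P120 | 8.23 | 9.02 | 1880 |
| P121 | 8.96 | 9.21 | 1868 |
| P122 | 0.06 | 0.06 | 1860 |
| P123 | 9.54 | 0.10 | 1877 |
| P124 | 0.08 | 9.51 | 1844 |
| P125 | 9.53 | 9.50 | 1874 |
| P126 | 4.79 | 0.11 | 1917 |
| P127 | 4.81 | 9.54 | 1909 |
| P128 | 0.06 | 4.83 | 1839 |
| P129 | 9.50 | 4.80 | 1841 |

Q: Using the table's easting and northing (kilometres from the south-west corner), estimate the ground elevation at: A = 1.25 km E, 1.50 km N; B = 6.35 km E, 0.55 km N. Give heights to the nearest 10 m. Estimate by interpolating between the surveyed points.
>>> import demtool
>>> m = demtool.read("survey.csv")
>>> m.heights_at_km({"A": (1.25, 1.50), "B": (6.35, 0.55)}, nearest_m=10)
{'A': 1930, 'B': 1900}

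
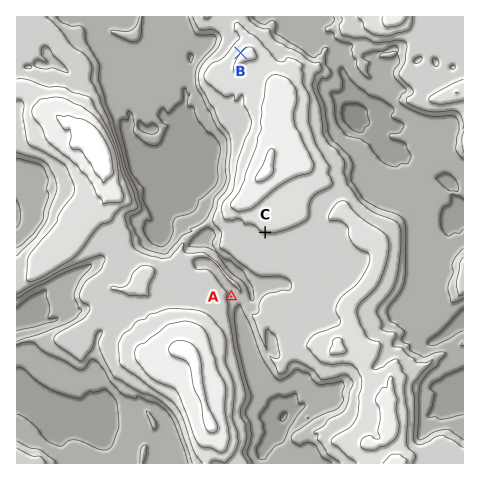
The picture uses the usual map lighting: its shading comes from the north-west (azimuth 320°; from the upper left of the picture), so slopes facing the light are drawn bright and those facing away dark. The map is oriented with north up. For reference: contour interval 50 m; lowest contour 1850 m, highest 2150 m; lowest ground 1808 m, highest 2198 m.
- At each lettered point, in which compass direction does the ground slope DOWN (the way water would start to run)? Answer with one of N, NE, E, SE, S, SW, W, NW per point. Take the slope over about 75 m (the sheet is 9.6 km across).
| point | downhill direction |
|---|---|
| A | E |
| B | NW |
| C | S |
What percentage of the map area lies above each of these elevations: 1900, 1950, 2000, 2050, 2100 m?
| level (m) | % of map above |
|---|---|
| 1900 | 89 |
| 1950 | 61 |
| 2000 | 51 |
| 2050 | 25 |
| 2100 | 9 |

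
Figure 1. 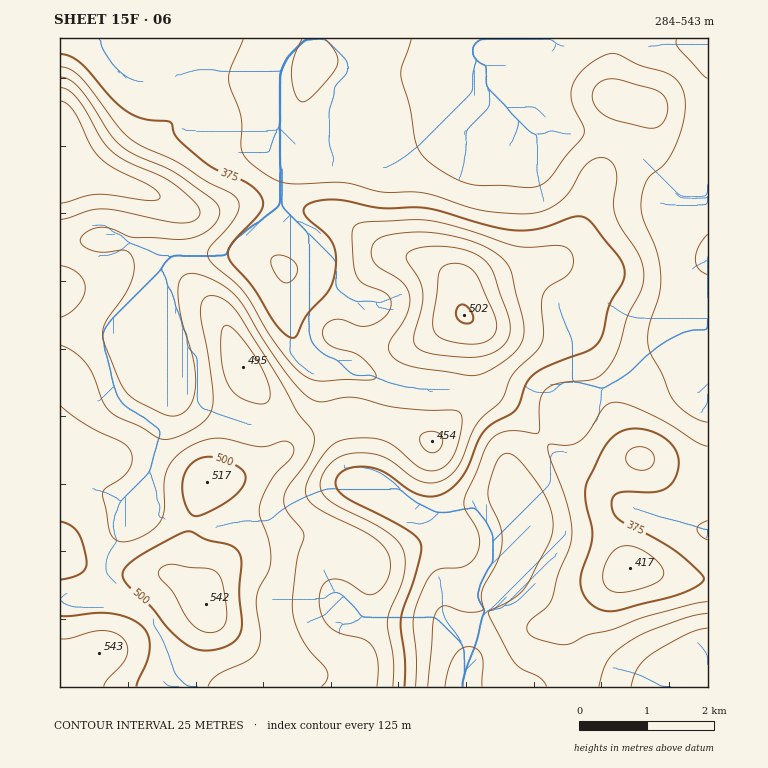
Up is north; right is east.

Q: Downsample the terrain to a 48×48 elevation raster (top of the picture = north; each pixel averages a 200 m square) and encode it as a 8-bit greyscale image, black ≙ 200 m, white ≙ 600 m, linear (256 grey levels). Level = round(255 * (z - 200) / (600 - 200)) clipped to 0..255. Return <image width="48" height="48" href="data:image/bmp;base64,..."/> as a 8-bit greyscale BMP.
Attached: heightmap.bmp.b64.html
<image width="48" height="48" href="data:image/bmp;base64,Qk02DQAAAAAAADYEAAAoAAAAMAAAADAAAAABAAgAAAAAAAAJAAATCwAAEwsAAAABAAAAAAAAAAAAAAEBAQACAgIAAwMDAAQEBAAFBQUABgYGAAcHBwAICAgACQkJAAoKCgALCwsADAwMAA0NDQAODg4ADw8PABAQEAAREREAEhISABMTEwAUFBQAFRUVABYWFgAXFxcAGBgYABkZGQAaGhoAGxsbABwcHAAdHR0AHh4eAB8fHwAgICAAISEhACIiIgAjIyMAJCQkACUlJQAmJiYAJycnACgoKAApKSkAKioqACsrKwAsLCwALS0tAC4uLgAvLy8AMDAwADExMQAyMjIAMzMzADQ0NAA1NTUANjY2ADc3NwA4ODgAOTk5ADo6OgA7OzsAPDw8AD09PQA+Pj4APz8/AEBAQABBQUEAQkJCAENDQwBEREQARUVFAEZGRgBHR0cASEhIAElJSQBKSkoAS0tLAExMTABNTU0ATk5OAE9PTwBQUFAAUVFRAFJSUgBTU1MAVFRUAFVVVQBWVlYAV1dXAFhYWABZWVkAWlpaAFtbWwBcXFwAXV1dAF5eXgBfX18AYGBgAGFhYQBiYmIAY2NjAGRkZABlZWUAZmZmAGdnZwBoaGgAaWlpAGpqagBra2sAbGxsAG1tbQBubm4Ab29vAHBwcABxcXEAcnJyAHNzcwB0dHQAdXV1AHZ2dgB3d3cAeHh4AHl5eQB6enoAe3t7AHx8fAB9fX0Afn5+AH9/fwCAgIAAgYGBAIKCggCDg4MAhISEAIWFhQCGhoYAh4eHAIiIiACJiYkAioqKAIuLiwCMjIwAjY2NAI6OjgCPj48AkJCQAJGRkQCSkpIAk5OTAJSUlACVlZUAlpaWAJeXlwCYmJgAmZmZAJqamgCbm5sAnJycAJ2dnQCenp4An5+fAKCgoAChoaEAoqKiAKOjowCkpKQApaWlAKampgCnp6cAqKioAKmpqQCqqqoAq6urAKysrACtra0Arq6uAK+vrwCwsLAAsbGxALKysgCzs7MAtLS0ALW1tQC2trYAt7e3ALi4uAC5ubkAurq6ALu7uwC8vLwAvb29AL6+vgC/v78AwMDAAMHBwQDCwsIAw8PDAMTExADFxcUAxsbGAMfHxwDIyMgAycnJAMrKygDLy8sAzMzMAM3NzQDOzs4Az8/PANDQ0ADR0dEA0tLSANPT0wDU1NQA1dXVANbW1gDX19cA2NjYANnZ2QDa2toA29vbANzc3ADd3d0A3t7eAN/f3wDg4OAA4eHhAOLi4gDj4+MA5OTkAOXl5QDm5uYA5+fnAOjo6ADp6ekA6urqAOvr6wDs7OwA7e3tAO7u7gDv7+8A8PDwAPHx8QDy8vIA8/PzAPT09AD19fUA9vb2APf39wD4+PgA+fn5APr6+gD7+/sA/Pz8AP39/QD+/v4A////ANTU08/Jwru2tLOxr62sq6mmo6GgnpuXj4JwXUxBOzxBSExOT1JUVVJMRT87ODc2NtXW19XPxr64tra1s7CurKqmo6GfnZuXkINxXk5DPTxBSE5RU1VXV1ROSEI9Ojg3NtXX2tnTysC6ubu9vLm0r6uno6CdmpeUjoJwXk9FPz5CSlJWWVtcW1dSTUZBPjs4N9DS1dbRycC8vcPIyMO7squmop2XlJGQi35tXFBIRENGTldcX2FhX11ZVU9JRUA8OsfIy8vIwr6+w8vS0su/sqqln5mSjoyLh3xrW1FMSkpMUllfYmNkY2NjYFpVUEtGQr6+v7++vb3BydLY182+samknpaPi4qLiH5tXFJOT09PUVZbX2JlZ2tubGhjX1pVUbq6urq7vcHHztXZ18y9sKmknZWOi4yOjINzYVVRUlFPTlBVW2BmbHN4eXZzb2tnY728u7u9wcfN0dTX1Mq9sqymnpWPjo+RkYp6Z1pWVVRPTExQVl5mb3iAhIOAfHdybsHAvby+xMvP0dHRz8m+ta+on5eTkpOVlY5/bmFdXFlTTUtNU1xlbniCiImFgHp0b8XBvbm6v8XLzcvKycW/t7CooJqYl5iYlo6AcWhmZWBYUEtLT1dha3V/hoeDfHVuacXBurSytLrBxcXDwcC8t7CooZ2cm5qYkol8cWxramRbUUtKTFNdaHF5fn55cmxmYsK+uLGsq6+2vb++vLq4tK6noZ6cmZWPh3xzbWtraWNaUUtJSlBbZ3B1dXNuaWViX726tbCqp6ivuL6+vLm2squknpqVj4h/dm5paGhoZV9WT0pJSlBcaXFyb2tnZWNiYbe1sq+rp6ett8DDwb24sqmhmZGJf3ZuaGVmaWpoY1tTTElJS1Nfa3JxbWppaGdlY7Sysa+sqaituMPIx8O+tqyimIx+cmlkY2Zsc3VxaFxSS0lKTldjbXFxcHBwb2xoZra0s7KwrKqtt8LJycXAurGpno9+cGlnaG54goaBc2JUTEpNU1xlbHFzd3p6dnBqZrq4t7azrqqrs73DxMG9uLSwqJmHenRydXyGkZaRgWtZTk1RWGBlam91fIGBe3JqZry7ubazrqimqrK5ure0srGxraKTiIOChIqSm6Cbi3RfU1JXXWBiZGpze4CAenBoY7m3tLCtqKOfn6Wrrq6trK2uq6OZk5CQkZSZnqGdkXxpXVpdX15dX2RsdHd2cWhgW7SxrKijn5uWlZigpqmpqquqpZ6ZmJiYl5eYmpqZkoV2a2ZjYFxaW2BlamtpZFxWUq+sp6CblpKOjZCZoqirra2on5eUlpeXlJKRkI+Qj4qDenFoYFpZWl5hYmFeWVNOS66qpJyUj4uJiYyVoauwsq+mmI+Mjo+NioiHh4eIi4uJgnhsYVtaW11eXlxYU09LSa2ooZiQioeGh4uVo7C3t66ejYSBgoKCgYOEhYeJi42LhnxwZmFfX19eXFlVUU1KSKqlnZSNiIaFh4uWpbW7tqaRgXl5e3x9gYeLjpCRk5ORjIN5cGtoZmNgW1dTT0xJR6OfmJGLh4WFh42YqLa5rpiDd3V5fH6Bh46Vmp2foKGfmI6De3VxbmtkXVZRTUpIRp6alI6Kh4aGiY+bqbSyoIl3cnZ+goKDiJCZoaitsLGupZiLgXp2dXFqYFZQS0hHRZyYk46KiIaHipKeqrCnkntvbnZ/goGBg4qVoa22u7y3rJ2Ngnt5eHVtYlhQS0dGRZ+blZCMiYeIjJWgqambhHFoanJ6fn18fYOOna25v7+4qpqMgXx6endvZVtSS0dFRKWgmZSPjImJjZafo56NeWpkZWtyd3p6e4CKmaq4vryypJWJgX18e3hyaWBWTUdFRKiim5aSjouKjpSZmI5+bmRhYWVsc3p+gIWNm6m1uretn5KIgn9+fXp1b2ZaT0dDQqSfmZWSj4yLjZCPiH1wZmFfYGJocXuEiY+WoKqytrKom4+IhIGAfnt3cmhcT0ZCQJuYlJKRj42Li4qGfXJoYmBfYGJncH2IkZiepKmtramflIuGhIOBfnt2cGZaTkZBP5SRj4+Pj42MjIqFfHFoY2FhYmRpcn2Jkpicn6Ghn5mRiIKAgIB/fHhyamBWTEVBP5SRjo6PkJGSlJOPhnluZ2RjZWludn6GjI+RkpKPi4V9eHR0dXh6eHNsY1pRSkVCQJ2ZlZSWmZyfoaCbkYR3bmloa290eXx+f4CBgYB8dnBraGZmaGxxcm5mXlVOSERCQaqmoqGkp6mrqqWdkod9c21rbXF0dXRyb29vcG5pZF9dXFtbXGFna2ljW1NNSEVDQbaysLCxsrGup52SiIF6cmtnZ2lqamhlYmFhYV9bV1RTU1NTVFhfZmdkXFROSkZDQby5t7a0saykmo6CenVwaWJeXV1eXl5cWllZWFZTUE9OTk5NTlJZYmdlXVVQTUlEQb67t7GqopqRiH51bmplYFpWVVVXWFpZWFZVU1FOTUxLS0tKS05UXWNjXFVSUEtFQb25saaajoZ/eHJtaWVgW1ZTUVJUV1paWVZTUE5MS0pKSklJSUtPVlxdWVVUU05HQry2qZmKfnh0cW5raGRfWlZSUVJUWFpbWldTT0xLSklJSUhISElLUFVXV1dZWFJJQ7qxoI1+dXJwb25saGRgW1ZSUVFUV1pbW1dTTktKSUlISEhISEhKT1VaXF9gX1ZLQ7WplYF0b21ubm1rZ2NfW1ZSUFFSVVhaWldSTkpJSEhISEdHSElMUltiZmdnY1lNRKuch3VraGlqamlnZGFeWlZSUFBRU1VXV1VRTUpISEhHR0hISEpNVWBoamhmYllNRJqLeGtlZGVmZmVkYmBdWVVRT09QUVNUVFNPTEpISEdHR0hISEpNVF5kZGFeW1RKQ4Z6bWVjZGZmZGNiYWBdWVVRT09PUFFSUlFPTEpIR0dHR0dISElLUFZaWVZTUUxFQHRtZWJkZ2ppZ2NiYmFeWlVRUE9PUFFSUlJQTUpIR0dHR0dHR0hJS09RUU5LSERAPGlmYmJlam1taWVjY2JfW1ZSUE9PUFFTVFNRTUpIR0dHR0dHR0dISUxOTktHREA9Og=="/>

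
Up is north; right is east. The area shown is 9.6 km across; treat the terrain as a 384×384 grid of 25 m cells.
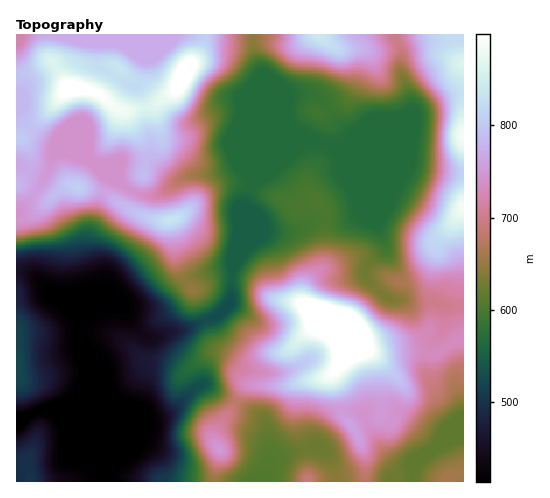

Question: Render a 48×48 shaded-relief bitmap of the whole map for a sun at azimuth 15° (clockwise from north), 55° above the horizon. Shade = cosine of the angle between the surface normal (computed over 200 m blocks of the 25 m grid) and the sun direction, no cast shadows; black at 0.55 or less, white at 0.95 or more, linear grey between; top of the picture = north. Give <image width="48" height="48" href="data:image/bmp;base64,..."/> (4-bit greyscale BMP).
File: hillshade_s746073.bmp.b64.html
<image width="48" height="48" href="data:image/bmp;base64,Qk32BAAAAAAAAHYAAAAoAAAAMAAAADAAAAABAAQAAAAAAIAEAAATCwAAEwsAABAAAAAAAAAAAAAAABEREQAiIiIAMzMzAERERABVVVUAZmZmAHd3dwCIiIgAmZmZAKqqqgC7u7sAzMzMAN3d3QDu7u4A////AKq8y7uqqru8upiHaJqqqrzLqZmZqqq7uqq7u7qqqrvMupdmZ5qqqrzLqYiZqqq7u7u7uqqqqrvMqXVGeJqqqry7l2iYiaq7u8u6qqqqqqu6l0NZqqqqqaqqhWmXeJmru8y7uqqqqqqqhkWby6qqmZqYZYqXZ4maq8zLuqqqqqqph3i8y6qpiIh1RqqYh4maqpvMuqqqqqqpiZrMuqqYdnZUabqZqYmZmmirqqqqqqqYeavMypmGZmVWiqqqqYiIiWZ4mqqqqpmHaKzdynZERVVVeJmamImZiHd4maqqqYiHeJvLl2VVVlQ0V4iZiKqqmZqqmqqqqYiIiImnZ5mZmYdmZniIiruqqau7qqqqqZmZmZh2eruqmquphmZ3m7qZmbu7u7qqmZqqqqh3m6mGaKu6hlVou6mZibu7u7qpmau7u6mJq6mHd4iId2aKu6qpiLqqq6qpmru7u7qru7u7qXZVZ4m8u7qqmbqquqqqq7uqu7vMy7zMqoVEaKvdzMurqru7u6qqu7qYmIrMy8y5mYVWm83u7du7u8zMu6qru6qYdlebzMplZmaL3v///su7u8zMuqqqqqmYZUVou5U0Vnvv///+3Lq7qry7qqqqqphlRGd3mWRYqs/////supmqmbu6qqqqqXVERpqZmGe97v////65mYiZmcupmZmqmGRFWKu7qZve7u7czMupqYeImamIeIiZhkVWZ5q7urzd3e27u7qrynZ3eId3d3d3ZEVlZ4iaurzd3d3My6q8uGZ3iDRFZ3dlQ0VEZ3d4qqzMzN3d3LvMp2eJiAASRndkMjIjZ3iImqu8u8zd3czLl3iZiBABNGdkIREkZniaqqqqqrvMzMzKmJqph2VEREVCESRnh4iruqqpmaqru7u6qqu6iJl2VCIiJXq8y6mruqqYmaqqu7qqu7u6mJmYZTI0es3e7cuqqqmImqqru6qqq7upqZmqh2Z5vMzN3e7KmZmaqqqru6qqqrqZq5qrqaq7y5iKze7sqqqru6q7uqqqqqqau7qru8zLqoiZm83Mu6qru7u7uqqqqqqZqqqrvNy6qqqoeJq7u6qqu7u7qqqqqqqIiJmrvLupmZqoiIm7uqqqq7u7qqqqqql2VYmqqqqXd3mZmZm7uqqqqqu6qqqqqql1RaqpqqqYZnmZqqqqqqqqqqqqqqqqqql0V7qYmqqHZniJq8upqqqqqqmZmqqqqql1eLqWaJlld4iImay6qqqqqpmZmZqqqql2eaqXVGU1iamIdXq7qqqqqpqqmZmZmalleaqYYyI3vMupdEeruqqqqqqqmYdmeIYzeamZh1aL3cu6h1V5maqqqqqpiHZVeHMTeZmZq7zdy7u7qWRFaJqqmIiHZmZnmVIliamIve3curzLqoUzVompZERDJGZ5qENXiLqJvMzLvNzLu7l2d4iFISIRJFaJl1V4mbqrzd3M3cu7zO26mYdTM0MzV3ial2eJq7vN7d3MzKqqve7Lqqh2d2Vnmqq7qHiavLze7cu7uqqqrN3KqqmZmHZ5vLvMuHiquw=="/>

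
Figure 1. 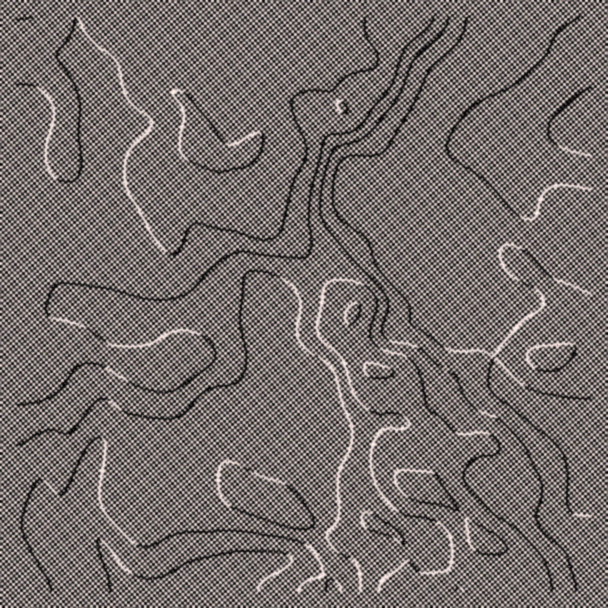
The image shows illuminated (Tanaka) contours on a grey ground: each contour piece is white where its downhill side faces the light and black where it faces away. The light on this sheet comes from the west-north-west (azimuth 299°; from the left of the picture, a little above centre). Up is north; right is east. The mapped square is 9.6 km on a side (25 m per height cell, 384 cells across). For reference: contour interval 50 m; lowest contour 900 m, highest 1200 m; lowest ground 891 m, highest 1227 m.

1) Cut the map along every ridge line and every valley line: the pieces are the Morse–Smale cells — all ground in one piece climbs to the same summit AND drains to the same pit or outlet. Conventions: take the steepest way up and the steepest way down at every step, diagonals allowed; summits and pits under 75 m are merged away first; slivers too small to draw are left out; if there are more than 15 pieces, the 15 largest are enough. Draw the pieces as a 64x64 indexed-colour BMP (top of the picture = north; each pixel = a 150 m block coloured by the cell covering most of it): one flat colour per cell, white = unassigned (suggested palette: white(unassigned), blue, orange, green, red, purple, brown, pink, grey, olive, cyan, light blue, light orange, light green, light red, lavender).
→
<image width="64" height="64" href="data:image/bmp;base64,Qk12CAAAAAAAAHYAAAAoAAAAQAAAAEAAAAABAAQAAAAAAAAIAAATCwAAEwsAABAAAAAAAAAA////ALR3HwAOf/8ALKAsACgn1gC9Z5QAS1aMAMJ34wB/f38AIr28AM++FwDox64AeLv/AIrfmACWmP8A1bDFACIiIiIiIiIiIiIiIiIiIiIiJERERDMzMzMzMzMzMzMzIiIiIiIiIiIiIiIiIiIiIiJEREREQzMzMzMzMzMzMzMiIiIiIiIiIiIiIiIiIiIiJERERERDMzMzMzMzMzMzMyIiIiIiIiIiIiIiIiIiIiREREREREMzMzMzMzMzMzMzIiIiIiIiIiIiIiIiIiIiIkREREREQzMzMzMzMzMzMzMiIiIiIiIiIiIiIiIiIiIiJERERERDMzMzMzMzMzMzMyIiIiIiIiIiIiIiIiIiIiIiRERERDMzMzMzMzMzMzMzIiIiIiIiIiIiIiIiIiIiIiJEREREMzMzMzMzMzMzMzMiIiIiIiIiIiIiIiIiIiIiIkRERERDMzMzMzMzMzMzMyIiIiIiIiIiIiIiIiIiIiIiREREREMzMzMzMzMzMzMzIiIiIiIiIiIiIiIiIiIiIiJERERERDMzMzMzMzMzMzMiIiIiIiIiIiIiIiIiIiIiJEREREREQzMzMzMzMzMzMyIiIiIiIiIiIiIiIiIiIiIkREREREREMzMzMzMzMzMzIiIiIiIiIiIiIiIiIiIiIkREREREREQzMzMzMzMzMzMiIiIiIiIiIiIiIiIiIiIkRERERERERDMzMzMzMzMzMyIiIiIiIiIiIiIiIiIiJEREREREREREMzMzMzMzMzMzIiIiIiIiIiIiIiIiIiREREREREREREQzMzMzMzMzMzMiIiIiIiIiIiIiIiIkRERERERERERERDMzMzMzMzMzMyIiIiIiIiIiIiIiREREREREREREREREMzMzMzMzMzMRIiIiIiIiIiIiIiIkREREREREREREREMzMzMzMzMzEREiIiIiIiIiIiIiIiIkREREREREREREMzMzMzMzMxERESIiIiIiIiIiIiIiIiIkREREREREREQzMzMzMzMRERERIiIiIiIiIiIiIiIiIiREREREREREQzMzMzMzMREREREiIiIiIiIiIiIiIiIiIkREREREREQzMzMzMzMRERERESIiIiIiIiIiIiIiIiIiREREREREMzMzMzMzMRERERERIiIiIiIiIiIiIiIiIiJEREREREMzMzMzMzMxEREREREiIiIiIiIiIiIiIiIiIkREREREMzMzMzMzMzERERERESIiIiIiIiIiIiIiIiIiREREREQzMzMzMzMzMRERERERIiIiIiIiIiIiIiIiIiJEREREQzMzMzMzMzMxEREREREiIiIiIiIiIiIiIiIiIkRERERDMzMzMzMzMxERERERESIiIiIiIiIiIiIiIiIiREREREMzMzMzMzMzERERERERIiIiIiIiIiIiIiIiIiIkREREQzMzMzMzMzEREREREREiIiIiIiIiIiIiIiIiIiREREQzMzMzMzMzMRERERERESIiIiIiIiIiIiIiIiIiIiREQzMzMzMzMzMxEREREREREiIiIiIiIiIiIiIiIiIiIkQzMzMzMzMzMxEREREREREREiIiIiIiIiIiIiIiIiIiIzMzMzMzMzMzEREREREREREREiIiERERIiIiIiIiIiIhEzMzMzMzMzERERERERERERERERERERESIiIiIiIiIhERMzMzMzMzMRERERERERERERERERERERIiIiIiIiIhERETMzMzMzMREREREREREREREREREREREiIiIiIiIhEREREzMzMzMxERERERERERERERERERERESIiIiIiERERERERMzMzMzERERERERERERERERERERERIiIiIiERERERERETMzMzERERERERERERERERERERERIiIiIiEREREREREREzMzMREREREREREREREREREREREiIiIiERERERERERERMzMRERERERERERERERERERERESIiIiIRERERERERERERMxERERERERERERERERERERERIiIiIhEREREREREREREREREREREREREREREREREREREiIiIhERERERERERERERERERERERERERERERERERERERIiIiERERERERERERERERERERERERERERERERERERERERIiERERERERERERERERERERERERERERERERERERERERESERERERERERERERERERERERERERERERERERERERERERERERERERERERERERERERERERERERERERERERERERERERERERERERERERERERERERERERERERERERERERERERERERERERERERERERERERERERERERERERERERERERERERERERERERERERERERERERERERERERERERERERERERERERERERERERERERERERERERERERERERERERERERERERERERERERERERERERERERERERERERERERERERERERERERERERERERERERERERERERERERERERERERERERERERERERERERERERERERERERERERERERERERERERERERERERERERERERERERERERERERERERERERERERERERERERERERERERERERERERERERERERERERERERERERERERERERERERERERERERERERERERERERERERERERERERERERERERERERERERERERERERERERERERERERERERERERERERERERERERERERERERERERERERERERERERERERERERERERERERERERERERERERERERERERERERERER"/>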